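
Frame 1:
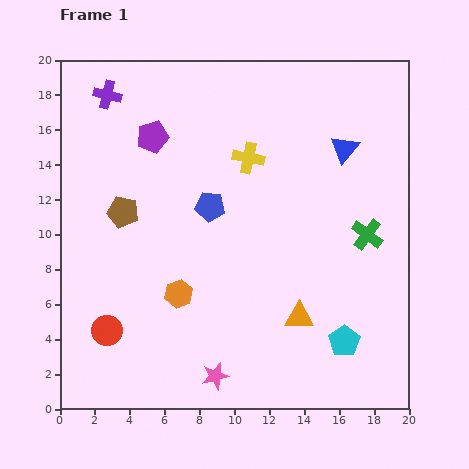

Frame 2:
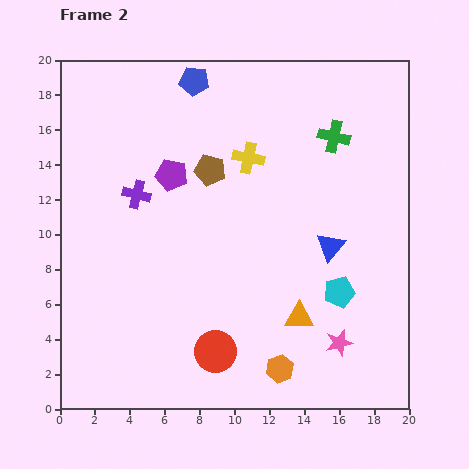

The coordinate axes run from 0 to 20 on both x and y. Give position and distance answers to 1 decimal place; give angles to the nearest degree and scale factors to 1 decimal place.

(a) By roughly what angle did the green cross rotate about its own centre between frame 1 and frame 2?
24° counter-clockwise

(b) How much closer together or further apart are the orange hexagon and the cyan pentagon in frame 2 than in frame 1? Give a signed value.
-4.3

Distance in frame 1: 9.9. Distance in frame 2: 5.6.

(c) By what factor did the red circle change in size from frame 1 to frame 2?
1.4×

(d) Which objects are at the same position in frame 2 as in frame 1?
the yellow cross, the orange triangle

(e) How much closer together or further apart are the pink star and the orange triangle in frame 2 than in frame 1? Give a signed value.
-3.2

Distance in frame 1: 5.9. Distance in frame 2: 2.7.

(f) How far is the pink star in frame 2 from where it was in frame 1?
7.3

The pink star moved from (8.9, 1.9) to (16.0, 3.8), a distance of √(7.1² + 1.9²) ≈ 7.3.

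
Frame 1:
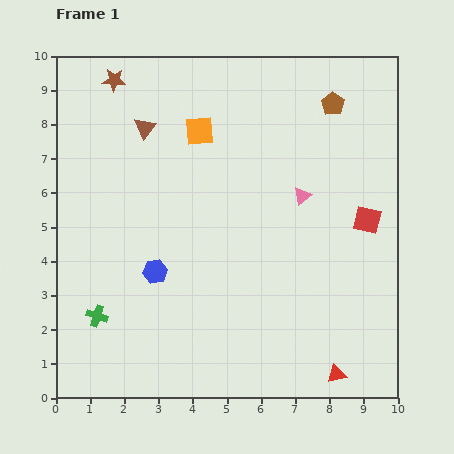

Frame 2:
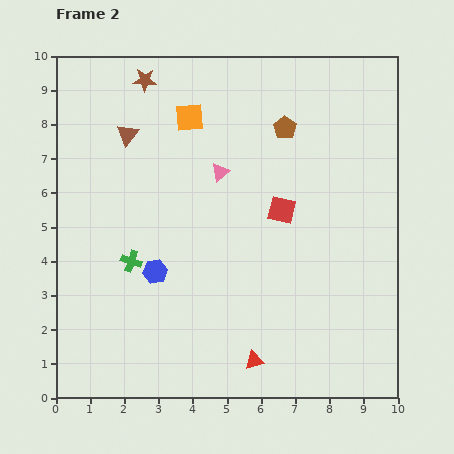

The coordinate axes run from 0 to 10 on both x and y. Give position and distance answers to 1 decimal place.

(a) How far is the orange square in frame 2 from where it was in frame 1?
0.5

The orange square moved from (4.2, 7.8) to (3.9, 8.2), a distance of √(0.3² + 0.4²) ≈ 0.5.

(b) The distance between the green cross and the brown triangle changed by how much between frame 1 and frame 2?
-2.0

Distance in frame 1: 5.7. Distance in frame 2: 3.7.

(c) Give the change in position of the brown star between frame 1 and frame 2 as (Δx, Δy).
(0.9, 0.0)

The brown star was at (1.7, 9.3) in frame 1 and (2.6, 9.3) in frame 2.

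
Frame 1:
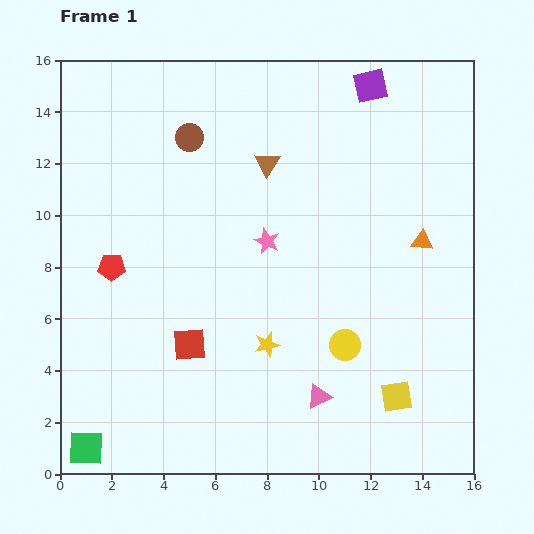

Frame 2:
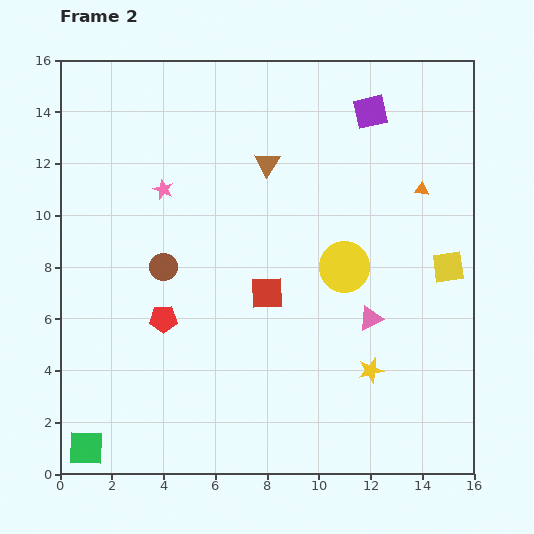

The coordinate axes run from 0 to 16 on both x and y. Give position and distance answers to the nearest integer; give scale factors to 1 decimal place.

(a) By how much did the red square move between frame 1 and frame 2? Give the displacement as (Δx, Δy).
(3, 2)

The red square was at (5, 5) in frame 1 and (8, 7) in frame 2.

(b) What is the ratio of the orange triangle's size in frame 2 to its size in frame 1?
0.6×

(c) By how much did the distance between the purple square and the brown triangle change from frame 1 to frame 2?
-1

Distance in frame 1: 5. Distance in frame 2: 4.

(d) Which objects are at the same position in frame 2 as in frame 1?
the green square, the brown triangle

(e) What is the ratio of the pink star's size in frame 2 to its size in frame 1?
0.8×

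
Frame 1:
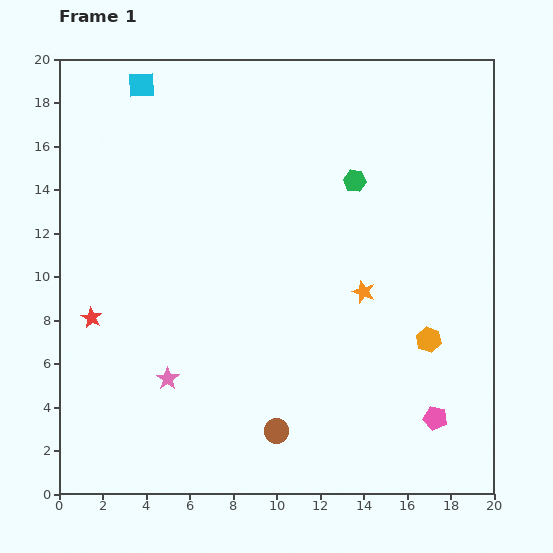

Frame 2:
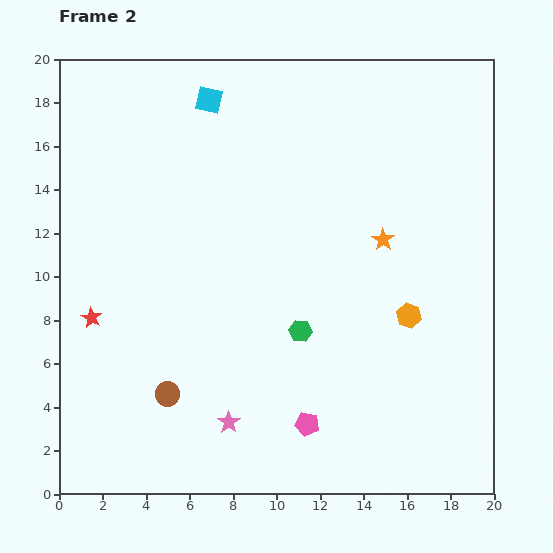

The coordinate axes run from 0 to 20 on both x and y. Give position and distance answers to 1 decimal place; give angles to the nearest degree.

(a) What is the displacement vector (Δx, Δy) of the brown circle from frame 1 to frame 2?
(-5.0, 1.7)

The brown circle was at (10.0, 2.9) in frame 1 and (5.0, 4.6) in frame 2.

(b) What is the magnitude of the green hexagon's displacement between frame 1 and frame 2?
7.3

The green hexagon moved from (13.6, 14.4) to (11.1, 7.5), a distance of √(2.5² + 6.9²) ≈ 7.3.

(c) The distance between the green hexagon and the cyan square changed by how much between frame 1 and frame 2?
+0.7

Distance in frame 1: 10.7. Distance in frame 2: 11.4.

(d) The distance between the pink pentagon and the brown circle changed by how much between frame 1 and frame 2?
-0.7

Distance in frame 1: 7.3. Distance in frame 2: 6.6.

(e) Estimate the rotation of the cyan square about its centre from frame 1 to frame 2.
16° clockwise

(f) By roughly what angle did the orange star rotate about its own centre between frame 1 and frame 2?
15° clockwise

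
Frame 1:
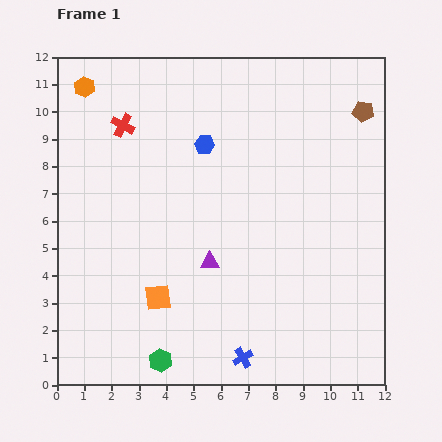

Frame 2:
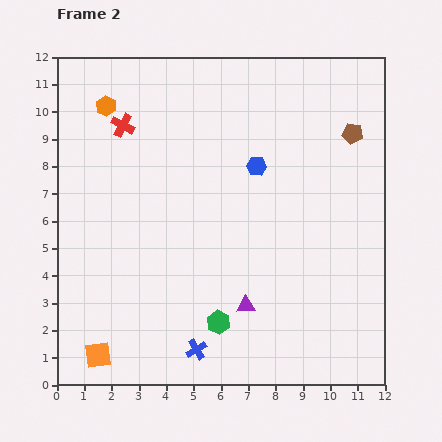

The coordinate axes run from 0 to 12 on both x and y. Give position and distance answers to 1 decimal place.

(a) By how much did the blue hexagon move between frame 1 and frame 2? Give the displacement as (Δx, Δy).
(1.9, -0.8)

The blue hexagon was at (5.4, 8.8) in frame 1 and (7.3, 8.0) in frame 2.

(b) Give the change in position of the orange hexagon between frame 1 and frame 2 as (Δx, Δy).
(0.8, -0.7)

The orange hexagon was at (1.0, 10.9) in frame 1 and (1.8, 10.2) in frame 2.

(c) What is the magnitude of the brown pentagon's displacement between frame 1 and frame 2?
0.9

The brown pentagon moved from (11.2, 10.0) to (10.8, 9.2), a distance of √(0.4² + 0.8²) ≈ 0.9.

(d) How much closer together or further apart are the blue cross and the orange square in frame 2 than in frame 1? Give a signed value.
-0.2

Distance in frame 1: 3.8. Distance in frame 2: 3.6.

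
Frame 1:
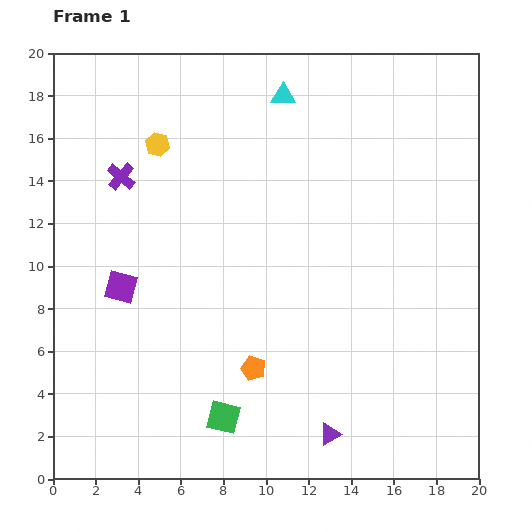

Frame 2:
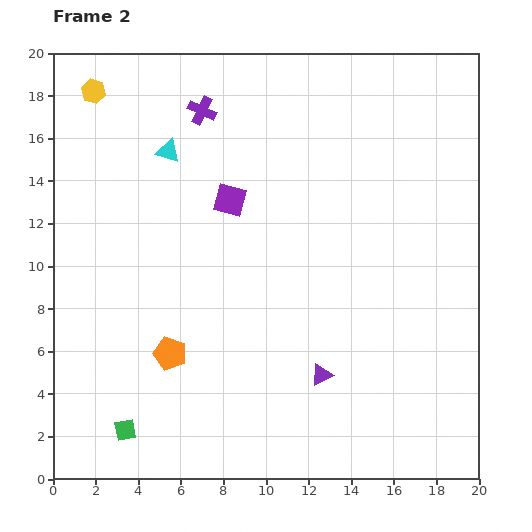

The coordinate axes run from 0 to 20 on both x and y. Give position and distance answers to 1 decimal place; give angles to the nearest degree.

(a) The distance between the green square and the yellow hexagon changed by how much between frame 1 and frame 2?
+2.8

Distance in frame 1: 13.2. Distance in frame 2: 16.0.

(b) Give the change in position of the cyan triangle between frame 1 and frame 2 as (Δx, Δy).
(-5.4, -2.6)

The cyan triangle was at (10.8, 18.0) in frame 1 and (5.4, 15.4) in frame 2.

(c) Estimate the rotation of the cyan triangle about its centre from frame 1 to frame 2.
16° clockwise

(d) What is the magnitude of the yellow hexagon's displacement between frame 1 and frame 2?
3.9

The yellow hexagon moved from (4.9, 15.7) to (1.9, 18.2), a distance of √(3.0² + 2.5²) ≈ 3.9.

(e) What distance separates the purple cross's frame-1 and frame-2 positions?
4.9

The purple cross moved from (3.2, 14.2) to (7.0, 17.3), a distance of √(3.8² + 3.1²) ≈ 4.9.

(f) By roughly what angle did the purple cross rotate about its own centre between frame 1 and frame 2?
15° counter-clockwise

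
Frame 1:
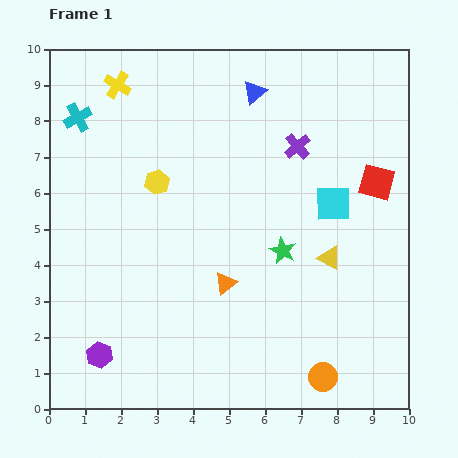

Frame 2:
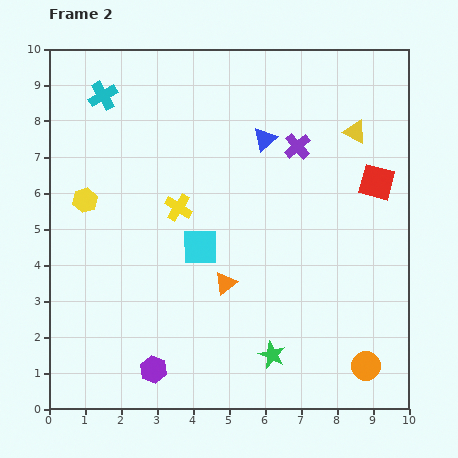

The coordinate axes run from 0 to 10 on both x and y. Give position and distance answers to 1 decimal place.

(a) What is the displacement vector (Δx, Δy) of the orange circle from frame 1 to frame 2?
(1.2, 0.3)

The orange circle was at (7.6, 0.9) in frame 1 and (8.8, 1.2) in frame 2.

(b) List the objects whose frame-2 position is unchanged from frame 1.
the purple cross, the orange triangle, the red square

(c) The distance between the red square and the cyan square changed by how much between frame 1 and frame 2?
+3.9

Distance in frame 1: 1.3. Distance in frame 2: 5.2.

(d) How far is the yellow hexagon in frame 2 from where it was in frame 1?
2.1

The yellow hexagon moved from (3.0, 6.3) to (1.0, 5.8), a distance of √(2.0² + 0.5²) ≈ 2.1.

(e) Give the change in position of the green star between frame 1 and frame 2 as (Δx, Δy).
(-0.3, -2.9)

The green star was at (6.5, 4.4) in frame 1 and (6.2, 1.5) in frame 2.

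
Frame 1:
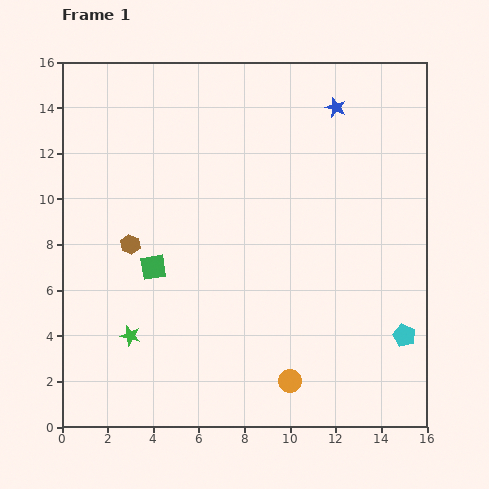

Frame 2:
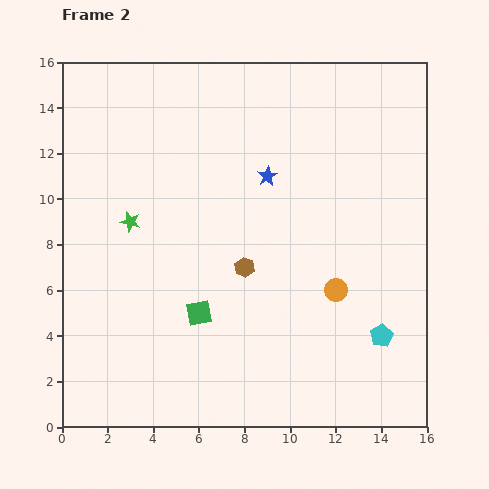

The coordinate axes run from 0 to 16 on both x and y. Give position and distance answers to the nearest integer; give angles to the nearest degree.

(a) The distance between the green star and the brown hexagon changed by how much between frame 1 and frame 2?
+1

Distance in frame 1: 4. Distance in frame 2: 5.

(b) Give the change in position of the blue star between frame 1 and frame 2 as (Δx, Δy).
(-3, -3)

The blue star was at (12, 14) in frame 1 and (9, 11) in frame 2.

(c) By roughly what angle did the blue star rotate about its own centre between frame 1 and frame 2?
20° clockwise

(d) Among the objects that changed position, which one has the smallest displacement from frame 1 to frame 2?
the cyan pentagon

(moved 1)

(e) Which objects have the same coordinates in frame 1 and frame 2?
none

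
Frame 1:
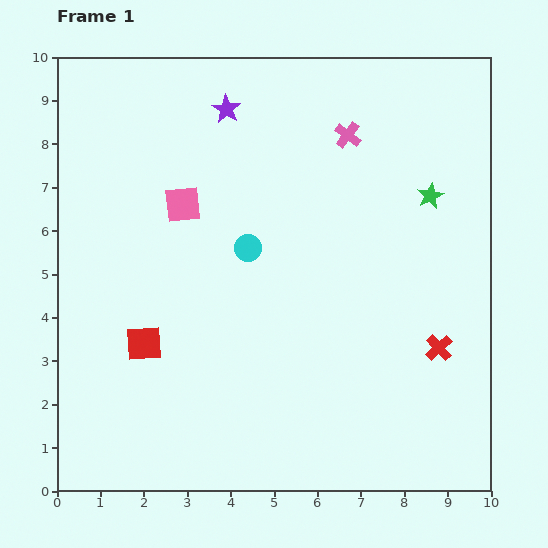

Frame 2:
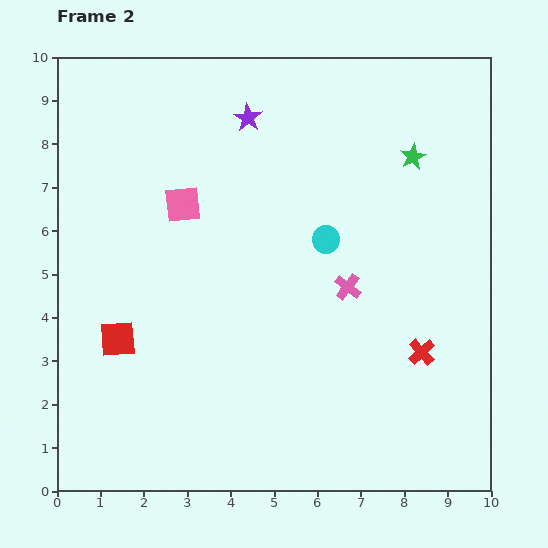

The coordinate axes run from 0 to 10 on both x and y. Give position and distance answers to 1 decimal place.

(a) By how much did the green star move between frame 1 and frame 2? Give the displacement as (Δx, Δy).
(-0.4, 0.9)

The green star was at (8.6, 6.8) in frame 1 and (8.2, 7.7) in frame 2.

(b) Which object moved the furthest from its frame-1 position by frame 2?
the pink cross

(moved 3.5; next 1.8)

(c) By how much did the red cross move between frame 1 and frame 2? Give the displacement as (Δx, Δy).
(-0.4, -0.1)

The red cross was at (8.8, 3.3) in frame 1 and (8.4, 3.2) in frame 2.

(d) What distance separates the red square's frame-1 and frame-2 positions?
0.6

The red square moved from (2.0, 3.4) to (1.4, 3.5), a distance of √(0.6² + 0.1²) ≈ 0.6.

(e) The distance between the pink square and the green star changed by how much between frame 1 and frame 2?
-0.3

Distance in frame 1: 5.7. Distance in frame 2: 5.4.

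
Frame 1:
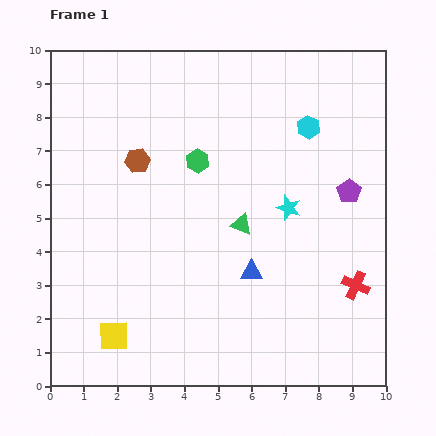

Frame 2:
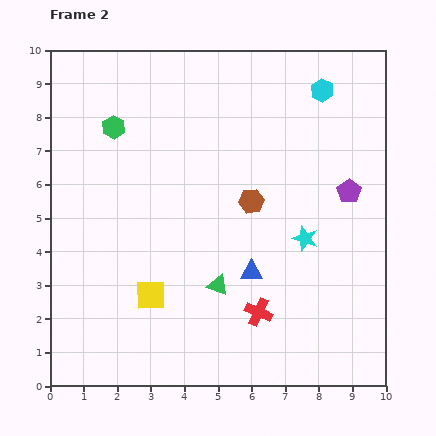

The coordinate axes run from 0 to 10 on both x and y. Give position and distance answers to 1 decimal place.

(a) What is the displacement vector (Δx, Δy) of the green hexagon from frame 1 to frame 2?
(-2.5, 1.0)

The green hexagon was at (4.4, 6.7) in frame 1 and (1.9, 7.7) in frame 2.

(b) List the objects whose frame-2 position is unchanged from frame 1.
the blue triangle, the purple pentagon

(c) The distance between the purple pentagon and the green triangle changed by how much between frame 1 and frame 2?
+1.4

Distance in frame 1: 3.4. Distance in frame 2: 4.8.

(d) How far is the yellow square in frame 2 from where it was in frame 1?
1.6

The yellow square moved from (1.9, 1.5) to (3.0, 2.7), a distance of √(1.1² + 1.2²) ≈ 1.6.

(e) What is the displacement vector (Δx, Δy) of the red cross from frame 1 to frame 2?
(-2.9, -0.8)

The red cross was at (9.1, 3.0) in frame 1 and (6.2, 2.2) in frame 2.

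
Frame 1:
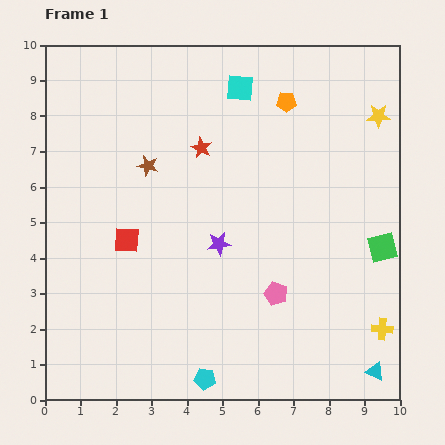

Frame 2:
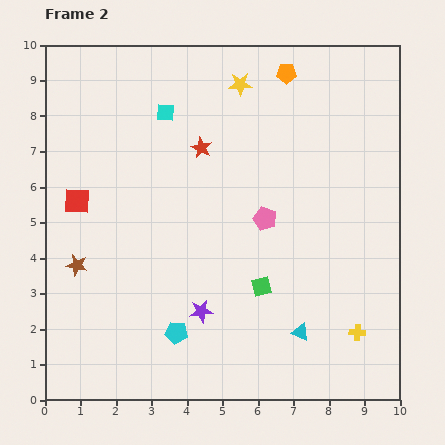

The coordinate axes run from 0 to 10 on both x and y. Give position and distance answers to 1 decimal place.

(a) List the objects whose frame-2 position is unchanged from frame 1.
the red star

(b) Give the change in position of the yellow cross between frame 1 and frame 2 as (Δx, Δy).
(-0.7, -0.1)

The yellow cross was at (9.5, 2.0) in frame 1 and (8.8, 1.9) in frame 2.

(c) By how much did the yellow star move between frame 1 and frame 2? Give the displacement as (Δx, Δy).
(-3.9, 0.9)

The yellow star was at (9.4, 8.0) in frame 1 and (5.5, 8.9) in frame 2.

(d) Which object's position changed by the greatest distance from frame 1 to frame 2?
the yellow star

(moved 4.0; next 3.6)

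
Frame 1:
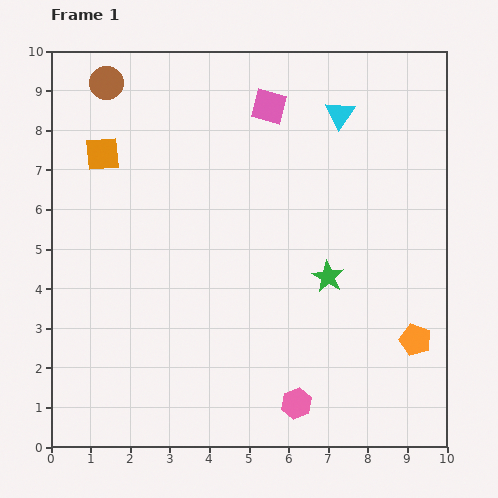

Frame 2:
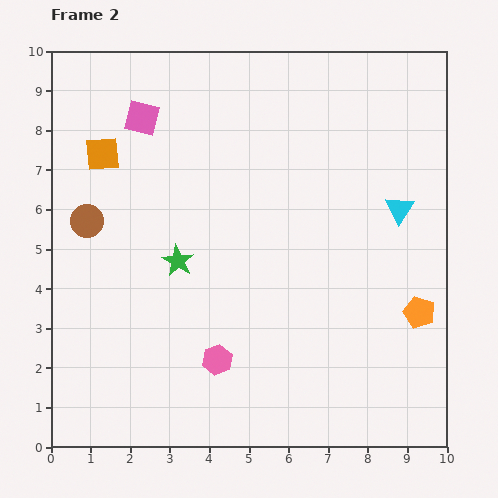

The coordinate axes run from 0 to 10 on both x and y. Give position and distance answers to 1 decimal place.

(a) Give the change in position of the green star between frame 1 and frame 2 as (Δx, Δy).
(-3.8, 0.4)

The green star was at (7.0, 4.3) in frame 1 and (3.2, 4.7) in frame 2.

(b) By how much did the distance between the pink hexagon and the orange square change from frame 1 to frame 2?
-2.0

Distance in frame 1: 8.0. Distance in frame 2: 6.0.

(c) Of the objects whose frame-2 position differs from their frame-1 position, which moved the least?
the orange pentagon

(moved 0.7)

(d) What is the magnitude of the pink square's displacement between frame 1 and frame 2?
3.2

The pink square moved from (5.5, 8.6) to (2.3, 8.3), a distance of √(3.2² + 0.3²) ≈ 3.2.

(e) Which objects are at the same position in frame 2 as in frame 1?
the orange square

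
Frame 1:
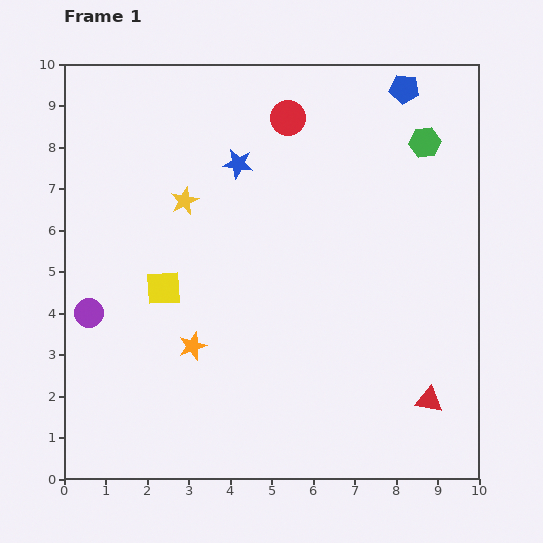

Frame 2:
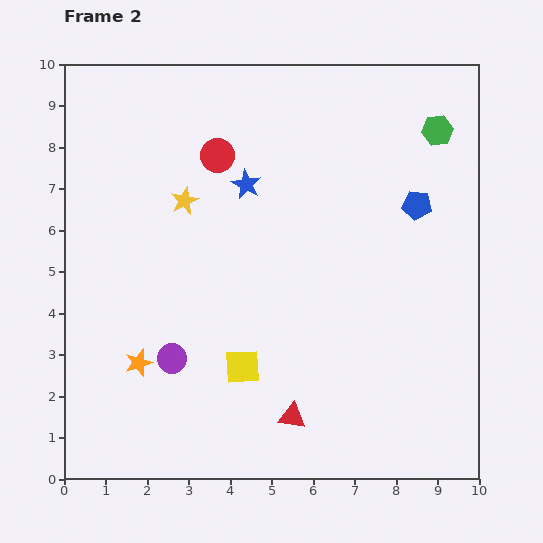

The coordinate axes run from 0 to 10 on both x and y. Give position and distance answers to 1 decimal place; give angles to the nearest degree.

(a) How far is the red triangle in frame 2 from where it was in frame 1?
3.3

The red triangle moved from (8.8, 1.9) to (5.5, 1.5), a distance of √(3.3² + 0.4²) ≈ 3.3.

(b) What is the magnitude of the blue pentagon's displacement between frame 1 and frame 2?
2.8

The blue pentagon moved from (8.2, 9.4) to (8.5, 6.6), a distance of √(0.3² + 2.8²) ≈ 2.8.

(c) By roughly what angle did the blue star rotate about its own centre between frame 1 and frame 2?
19° clockwise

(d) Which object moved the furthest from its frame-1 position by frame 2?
the red triangle

(moved 3.3; next 2.8)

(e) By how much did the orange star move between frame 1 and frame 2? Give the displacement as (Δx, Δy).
(-1.3, -0.4)

The orange star was at (3.1, 3.2) in frame 1 and (1.8, 2.8) in frame 2.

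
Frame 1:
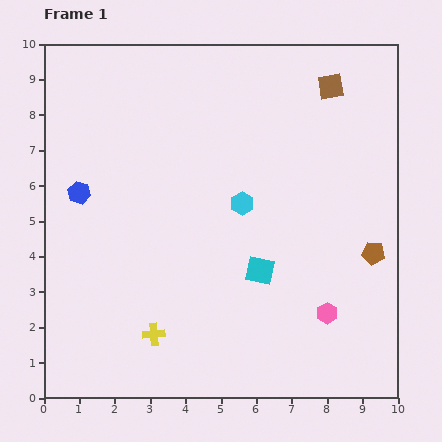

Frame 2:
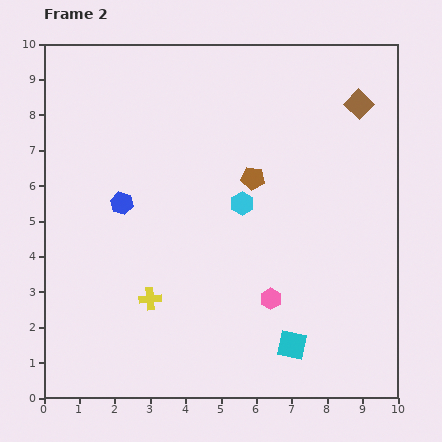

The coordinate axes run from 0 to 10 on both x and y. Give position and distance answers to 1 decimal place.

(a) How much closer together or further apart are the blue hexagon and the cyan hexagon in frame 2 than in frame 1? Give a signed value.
-1.2

Distance in frame 1: 4.6. Distance in frame 2: 3.4.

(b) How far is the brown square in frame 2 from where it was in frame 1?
0.9

The brown square moved from (8.1, 8.8) to (8.9, 8.3), a distance of √(0.8² + 0.5²) ≈ 0.9.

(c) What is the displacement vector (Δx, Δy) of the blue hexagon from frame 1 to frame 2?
(1.2, -0.3)

The blue hexagon was at (1.0, 5.8) in frame 1 and (2.2, 5.5) in frame 2.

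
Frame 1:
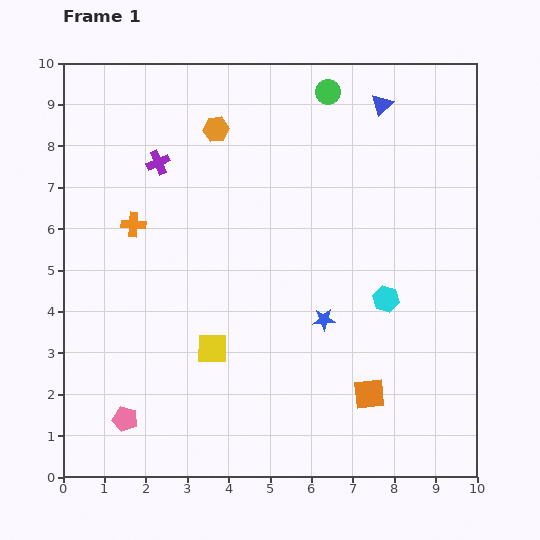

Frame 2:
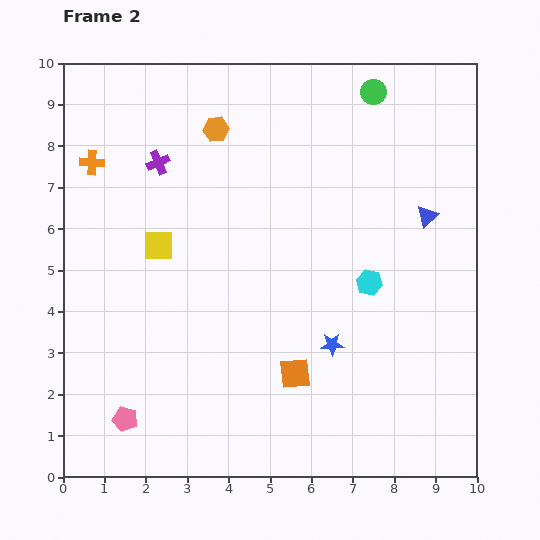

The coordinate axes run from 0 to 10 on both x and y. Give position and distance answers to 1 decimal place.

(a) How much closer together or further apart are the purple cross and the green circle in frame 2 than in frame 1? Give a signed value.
+1.1

Distance in frame 1: 4.4. Distance in frame 2: 5.5.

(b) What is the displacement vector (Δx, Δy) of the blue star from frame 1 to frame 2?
(0.2, -0.6)

The blue star was at (6.3, 3.8) in frame 1 and (6.5, 3.2) in frame 2.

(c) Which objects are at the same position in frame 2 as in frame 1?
the pink pentagon, the purple cross, the orange hexagon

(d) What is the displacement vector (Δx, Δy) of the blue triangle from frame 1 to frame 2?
(1.1, -2.7)

The blue triangle was at (7.7, 9.0) in frame 1 and (8.8, 6.3) in frame 2.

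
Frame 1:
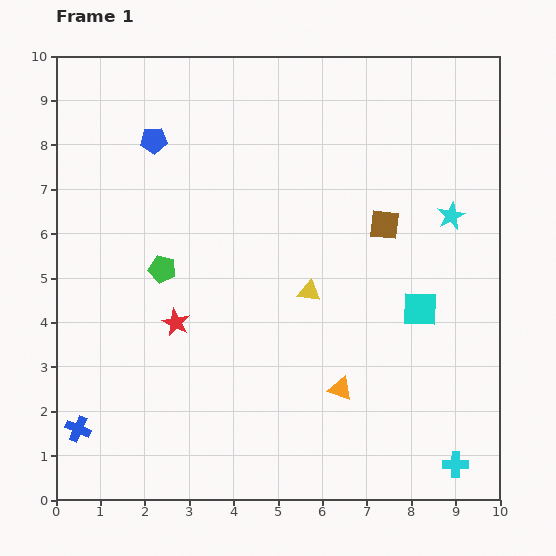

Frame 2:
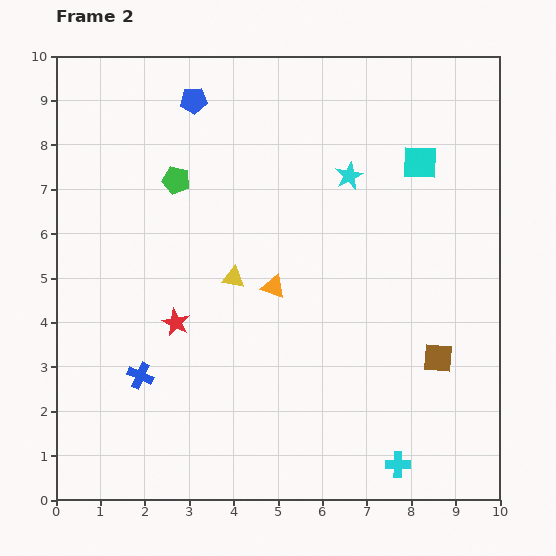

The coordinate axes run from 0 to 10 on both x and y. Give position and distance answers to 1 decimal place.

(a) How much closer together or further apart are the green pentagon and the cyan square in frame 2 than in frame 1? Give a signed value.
-0.4

Distance in frame 1: 5.9. Distance in frame 2: 5.5.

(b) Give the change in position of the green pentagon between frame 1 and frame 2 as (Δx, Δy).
(0.3, 2.0)

The green pentagon was at (2.4, 5.2) in frame 1 and (2.7, 7.2) in frame 2.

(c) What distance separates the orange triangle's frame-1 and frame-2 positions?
2.7

The orange triangle moved from (6.4, 2.5) to (4.9, 4.8), a distance of √(1.5² + 2.3²) ≈ 2.7.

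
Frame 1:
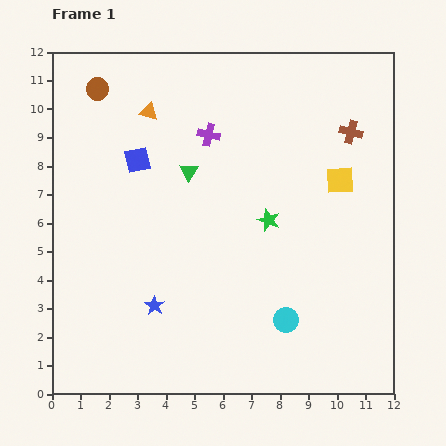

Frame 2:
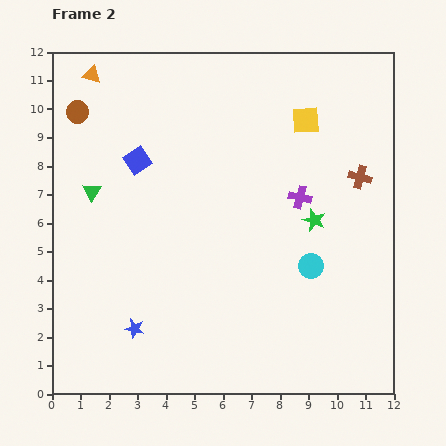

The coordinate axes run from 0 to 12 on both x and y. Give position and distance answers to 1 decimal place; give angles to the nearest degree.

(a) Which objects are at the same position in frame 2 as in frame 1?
the blue square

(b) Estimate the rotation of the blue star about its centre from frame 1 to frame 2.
20° counter-clockwise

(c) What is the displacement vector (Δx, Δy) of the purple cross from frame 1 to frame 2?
(3.2, -2.2)

The purple cross was at (5.5, 9.1) in frame 1 and (8.7, 6.9) in frame 2.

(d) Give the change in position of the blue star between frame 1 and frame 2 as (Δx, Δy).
(-0.7, -0.8)

The blue star was at (3.6, 3.1) in frame 1 and (2.9, 2.3) in frame 2.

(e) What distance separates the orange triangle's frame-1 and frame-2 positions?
2.4

The orange triangle moved from (3.4, 9.9) to (1.4, 11.2), a distance of √(2.0² + 1.3²) ≈ 2.4.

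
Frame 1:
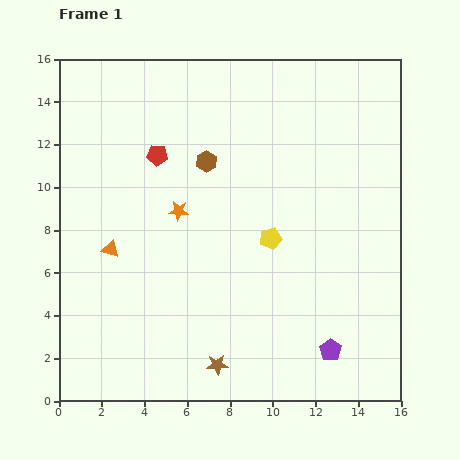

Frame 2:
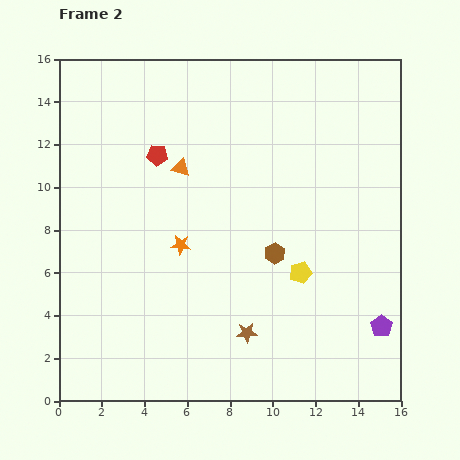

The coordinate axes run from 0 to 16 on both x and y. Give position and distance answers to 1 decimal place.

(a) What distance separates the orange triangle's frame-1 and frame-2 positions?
5.0

The orange triangle moved from (2.4, 7.1) to (5.7, 10.9), a distance of √(3.3² + 3.8²) ≈ 5.0.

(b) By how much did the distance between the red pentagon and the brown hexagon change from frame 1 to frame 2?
+4.9

Distance in frame 1: 2.3. Distance in frame 2: 7.2.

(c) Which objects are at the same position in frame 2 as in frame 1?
the red pentagon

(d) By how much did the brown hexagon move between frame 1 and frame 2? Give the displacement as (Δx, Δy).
(3.2, -4.3)

The brown hexagon was at (6.9, 11.2) in frame 1 and (10.1, 6.9) in frame 2.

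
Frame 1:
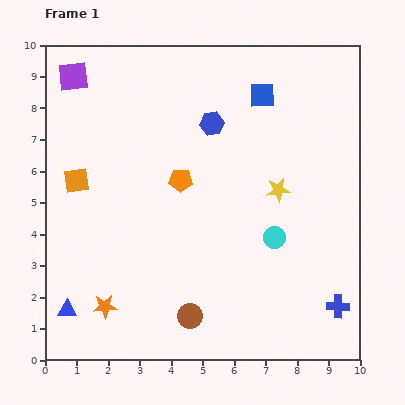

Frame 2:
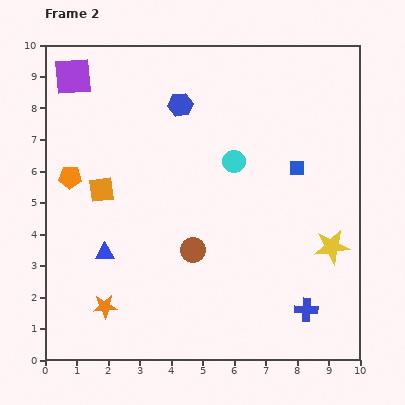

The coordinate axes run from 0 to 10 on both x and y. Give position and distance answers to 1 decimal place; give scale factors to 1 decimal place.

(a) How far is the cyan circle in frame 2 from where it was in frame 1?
2.7

The cyan circle moved from (7.3, 3.9) to (6.0, 6.3), a distance of √(1.3² + 2.4²) ≈ 2.7.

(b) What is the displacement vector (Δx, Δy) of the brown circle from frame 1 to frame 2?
(0.1, 2.1)

The brown circle was at (4.6, 1.4) in frame 1 and (4.7, 3.5) in frame 2.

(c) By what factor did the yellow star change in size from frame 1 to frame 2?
1.5×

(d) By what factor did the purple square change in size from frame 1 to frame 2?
1.3×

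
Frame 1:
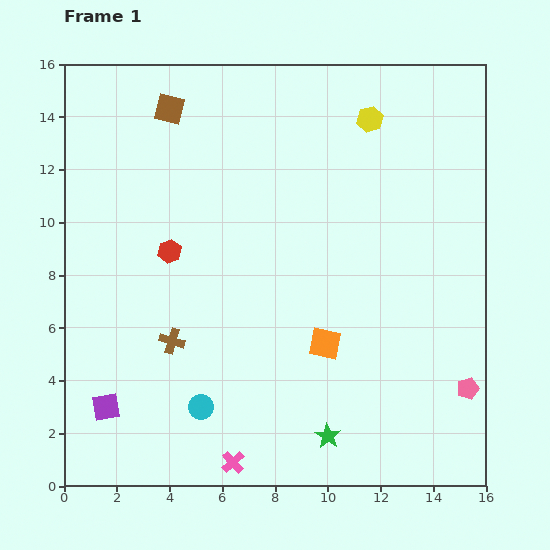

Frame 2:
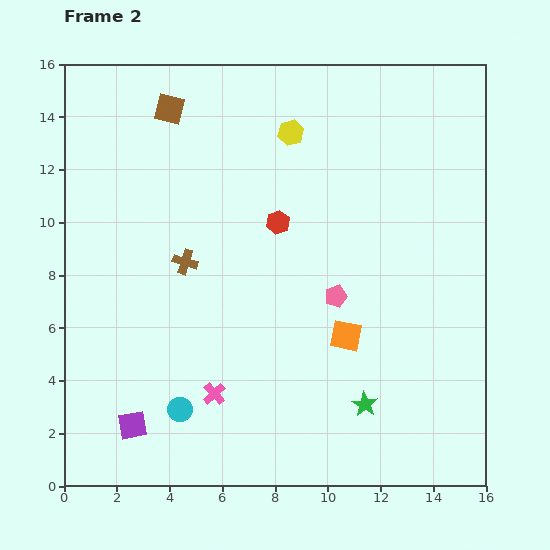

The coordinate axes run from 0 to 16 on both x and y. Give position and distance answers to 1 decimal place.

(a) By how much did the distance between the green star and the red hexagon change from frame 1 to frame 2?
-1.6

Distance in frame 1: 9.2. Distance in frame 2: 7.6.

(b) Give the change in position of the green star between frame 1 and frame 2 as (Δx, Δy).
(1.4, 1.2)

The green star was at (10.0, 1.9) in frame 1 and (11.4, 3.1) in frame 2.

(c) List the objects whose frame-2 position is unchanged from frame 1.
the brown square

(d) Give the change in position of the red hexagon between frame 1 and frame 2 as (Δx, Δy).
(4.1, 1.1)

The red hexagon was at (4.0, 8.9) in frame 1 and (8.1, 10.0) in frame 2.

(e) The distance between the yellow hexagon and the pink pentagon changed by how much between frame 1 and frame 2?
-4.5

Distance in frame 1: 10.9. Distance in frame 2: 6.4.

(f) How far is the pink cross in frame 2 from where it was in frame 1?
2.7

The pink cross moved from (6.4, 0.9) to (5.7, 3.5), a distance of √(0.7² + 2.6²) ≈ 2.7.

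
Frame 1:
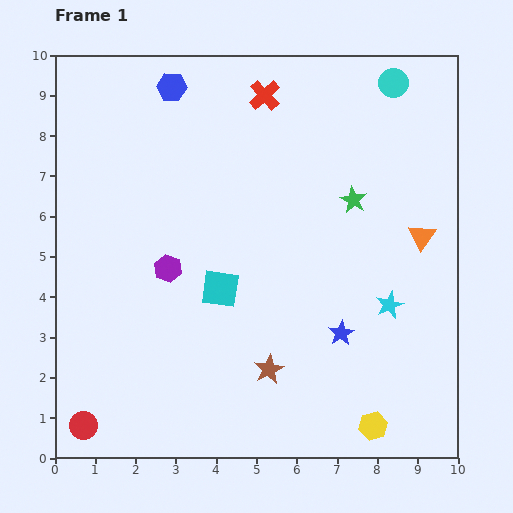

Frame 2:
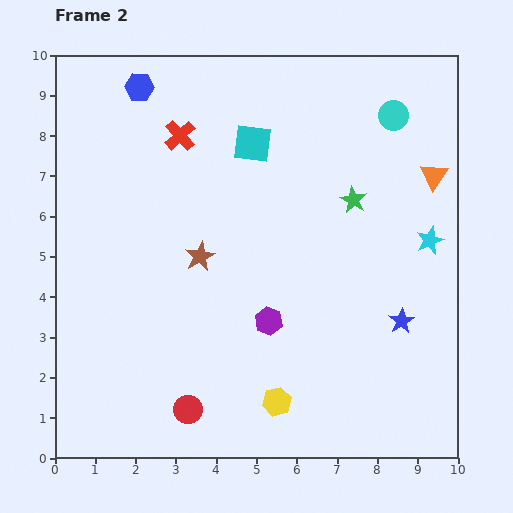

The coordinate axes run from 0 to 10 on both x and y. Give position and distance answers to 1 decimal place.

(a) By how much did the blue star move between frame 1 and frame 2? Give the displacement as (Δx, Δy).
(1.5, 0.3)

The blue star was at (7.1, 3.1) in frame 1 and (8.6, 3.4) in frame 2.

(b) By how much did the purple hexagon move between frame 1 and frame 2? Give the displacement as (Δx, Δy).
(2.5, -1.3)

The purple hexagon was at (2.8, 4.7) in frame 1 and (5.3, 3.4) in frame 2.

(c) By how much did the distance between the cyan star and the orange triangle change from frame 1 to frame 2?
-0.3

Distance in frame 1: 1.9. Distance in frame 2: 1.6.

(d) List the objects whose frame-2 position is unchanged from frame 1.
the green star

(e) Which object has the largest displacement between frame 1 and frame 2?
the cyan square

(moved 3.7; next 3.3)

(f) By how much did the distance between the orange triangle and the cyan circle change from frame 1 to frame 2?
-2.1

Distance in frame 1: 3.9. Distance in frame 2: 1.8.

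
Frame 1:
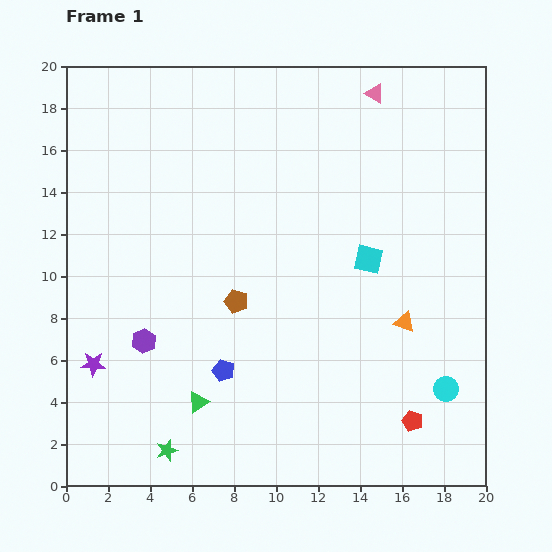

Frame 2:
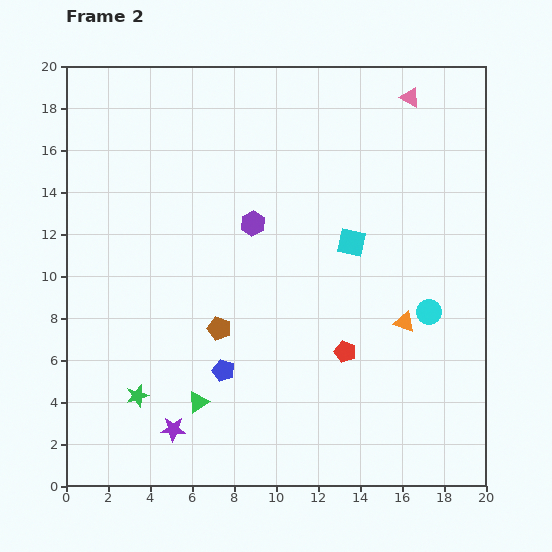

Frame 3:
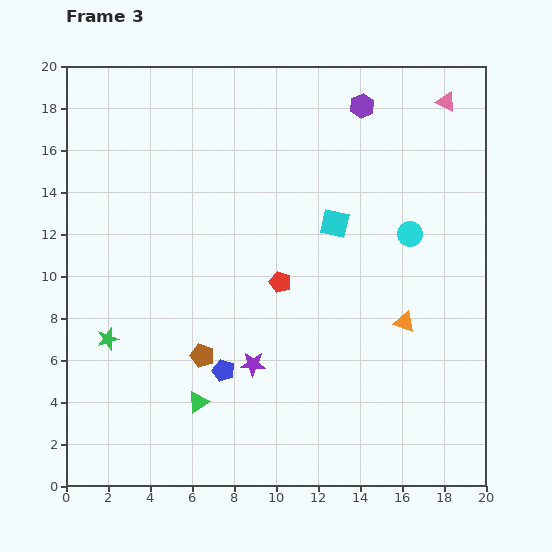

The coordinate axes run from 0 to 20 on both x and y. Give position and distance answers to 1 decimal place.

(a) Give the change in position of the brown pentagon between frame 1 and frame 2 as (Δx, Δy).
(-0.8, -1.3)

The brown pentagon was at (8.1, 8.8) in frame 1 and (7.3, 7.5) in frame 2.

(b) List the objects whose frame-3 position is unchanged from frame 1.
the blue pentagon, the orange triangle, the green triangle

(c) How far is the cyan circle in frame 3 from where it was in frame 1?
7.6

The cyan circle moved from (18.1, 4.6) to (16.4, 12.0), a distance of √(1.7² + 7.4²) ≈ 7.6.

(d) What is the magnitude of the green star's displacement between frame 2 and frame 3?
3.0

The green star moved from (3.4, 4.3) to (2.0, 7.0), a distance of √(1.4² + 2.7²) ≈ 3.0.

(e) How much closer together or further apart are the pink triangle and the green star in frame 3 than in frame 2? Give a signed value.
+0.4

Distance in frame 2: 19.3. Distance in frame 3: 19.7.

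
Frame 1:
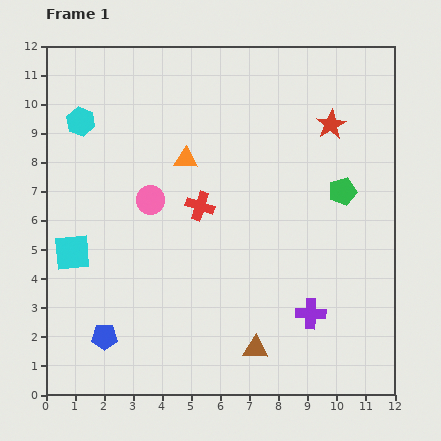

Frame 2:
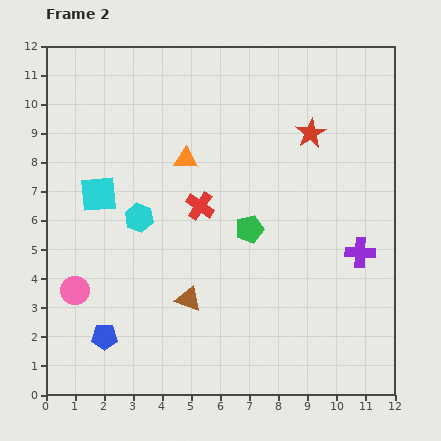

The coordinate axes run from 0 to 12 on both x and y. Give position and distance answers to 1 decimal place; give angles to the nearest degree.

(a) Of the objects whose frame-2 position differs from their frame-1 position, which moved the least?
the red star

(moved 0.8)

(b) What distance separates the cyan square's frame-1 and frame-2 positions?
2.2

The cyan square moved from (0.9, 4.9) to (1.8, 6.9), a distance of √(0.9² + 2.0²) ≈ 2.2.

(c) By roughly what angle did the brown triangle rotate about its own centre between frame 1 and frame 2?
17° clockwise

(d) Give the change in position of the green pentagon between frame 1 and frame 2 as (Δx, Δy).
(-3.2, -1.3)

The green pentagon was at (10.2, 7.0) in frame 1 and (7.0, 5.7) in frame 2.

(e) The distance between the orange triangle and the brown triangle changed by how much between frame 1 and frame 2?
-2.1

Distance in frame 1: 6.9. Distance in frame 2: 4.8.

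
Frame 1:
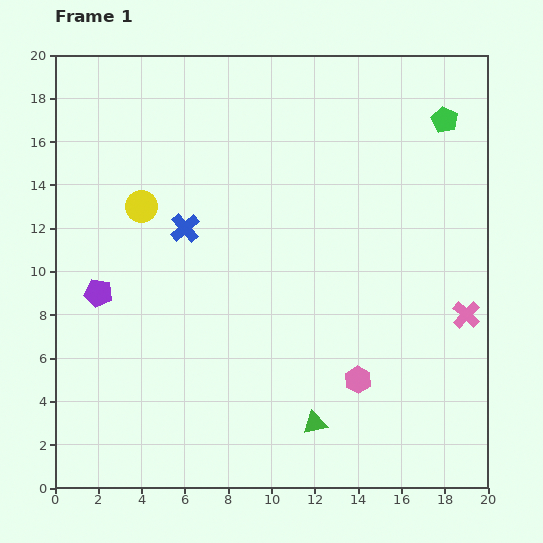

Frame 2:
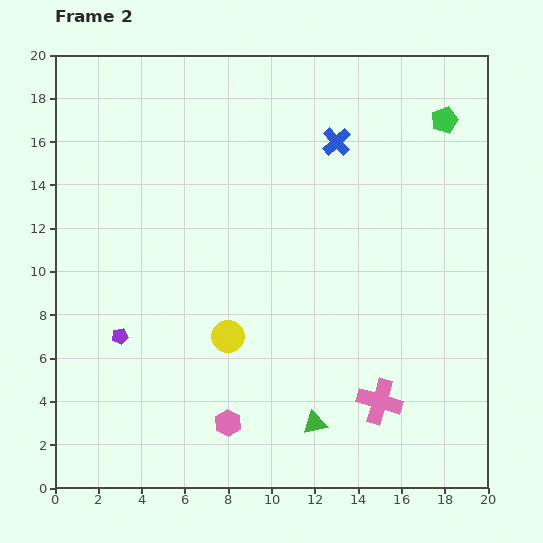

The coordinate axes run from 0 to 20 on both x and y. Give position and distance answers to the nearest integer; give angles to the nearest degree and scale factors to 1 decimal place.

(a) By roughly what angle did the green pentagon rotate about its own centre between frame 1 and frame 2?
24° clockwise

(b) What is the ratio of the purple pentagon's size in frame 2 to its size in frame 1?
0.6×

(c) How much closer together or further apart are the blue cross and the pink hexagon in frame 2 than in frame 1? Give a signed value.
+3

Distance in frame 1: 11. Distance in frame 2: 14.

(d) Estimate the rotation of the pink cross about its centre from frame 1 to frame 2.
27° counter-clockwise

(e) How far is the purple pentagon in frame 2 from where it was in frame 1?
2

The purple pentagon moved from (2, 9) to (3, 7), a distance of √(1² + 2²) ≈ 2.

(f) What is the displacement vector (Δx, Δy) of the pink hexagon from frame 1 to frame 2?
(-6, -2)

The pink hexagon was at (14, 5) in frame 1 and (8, 3) in frame 2.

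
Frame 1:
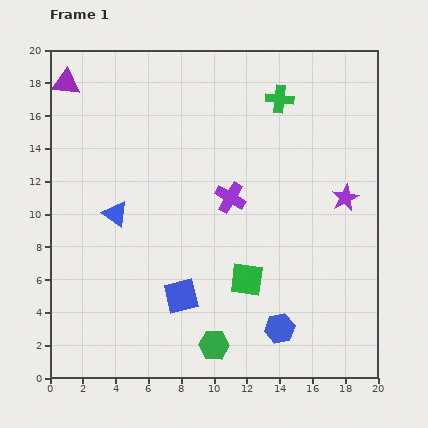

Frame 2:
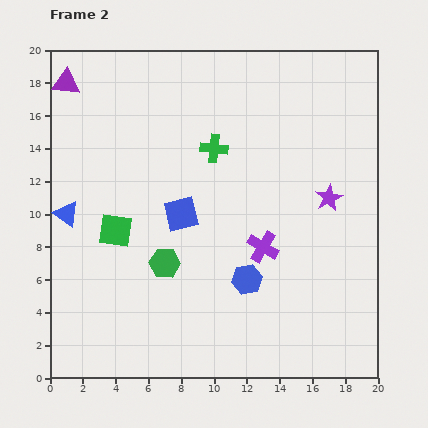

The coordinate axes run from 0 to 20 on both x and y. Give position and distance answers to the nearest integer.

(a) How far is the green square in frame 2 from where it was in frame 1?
9

The green square moved from (12, 6) to (4, 9), a distance of √(8² + 3²) ≈ 9.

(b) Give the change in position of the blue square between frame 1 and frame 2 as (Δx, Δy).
(0, 5)

The blue square was at (8, 5) in frame 1 and (8, 10) in frame 2.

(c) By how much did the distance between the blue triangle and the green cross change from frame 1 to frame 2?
-2

Distance in frame 1: 12. Distance in frame 2: 10.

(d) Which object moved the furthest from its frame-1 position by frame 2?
the green square

(moved 9; next 6)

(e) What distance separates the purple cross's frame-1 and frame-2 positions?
4

The purple cross moved from (11, 11) to (13, 8), a distance of √(2² + 3²) ≈ 4.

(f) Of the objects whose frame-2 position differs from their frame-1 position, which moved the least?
the purple star

(moved 1)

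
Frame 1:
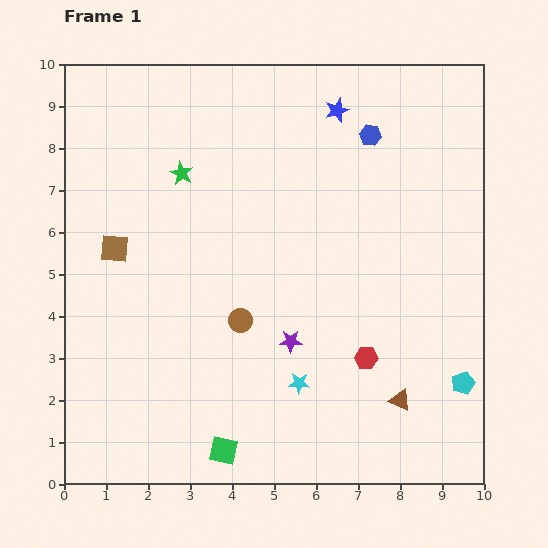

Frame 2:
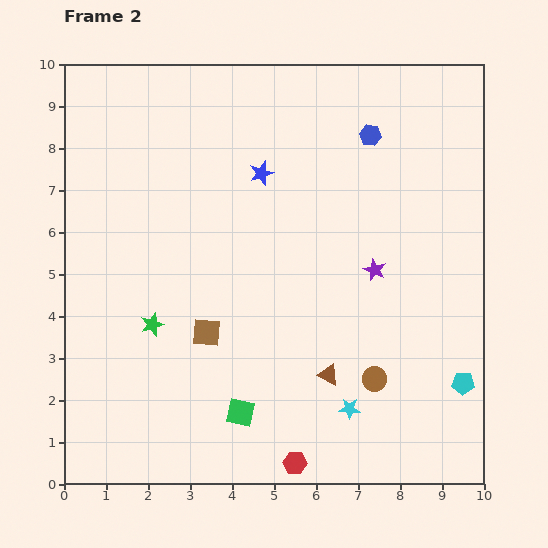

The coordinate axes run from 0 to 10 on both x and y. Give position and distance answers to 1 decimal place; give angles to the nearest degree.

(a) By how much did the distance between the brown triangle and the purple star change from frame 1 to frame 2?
-0.3

Distance in frame 1: 3.0. Distance in frame 2: 2.7.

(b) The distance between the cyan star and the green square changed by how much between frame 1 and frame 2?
+0.2

Distance in frame 1: 2.4. Distance in frame 2: 2.6.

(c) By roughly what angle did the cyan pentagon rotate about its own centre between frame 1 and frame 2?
24° clockwise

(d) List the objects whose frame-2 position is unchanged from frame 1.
the blue hexagon, the cyan pentagon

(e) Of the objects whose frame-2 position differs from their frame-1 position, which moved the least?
the green square

(moved 1.0)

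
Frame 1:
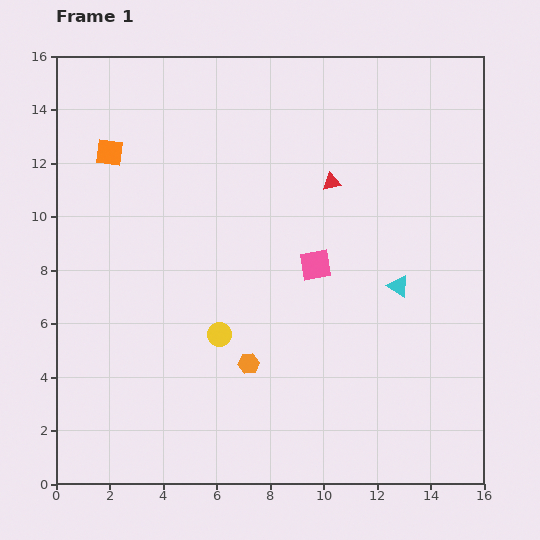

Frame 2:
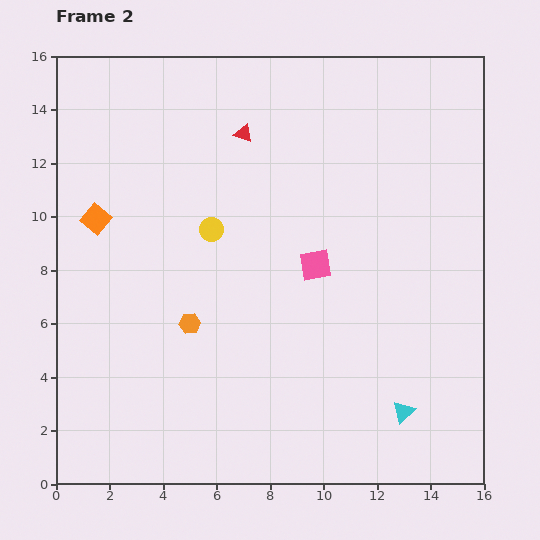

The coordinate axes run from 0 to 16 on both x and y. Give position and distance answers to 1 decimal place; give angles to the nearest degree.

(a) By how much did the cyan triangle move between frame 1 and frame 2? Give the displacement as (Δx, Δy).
(0.2, -4.7)

The cyan triangle was at (12.8, 7.4) in frame 1 and (13.0, 2.7) in frame 2.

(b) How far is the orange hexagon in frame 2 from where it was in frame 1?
2.7

The orange hexagon moved from (7.2, 4.5) to (5.0, 6.0), a distance of √(2.2² + 1.5²) ≈ 2.7.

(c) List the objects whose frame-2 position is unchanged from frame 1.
the pink square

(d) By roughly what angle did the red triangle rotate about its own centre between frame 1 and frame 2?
32° clockwise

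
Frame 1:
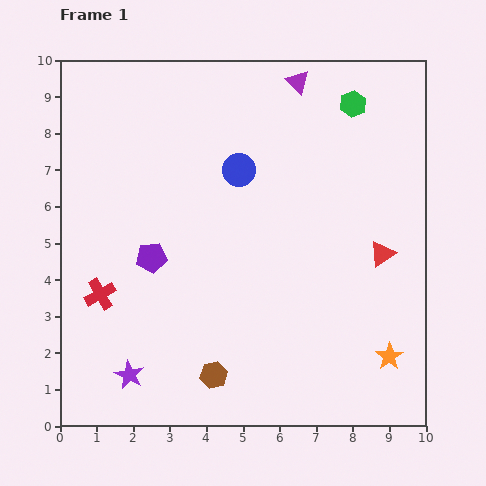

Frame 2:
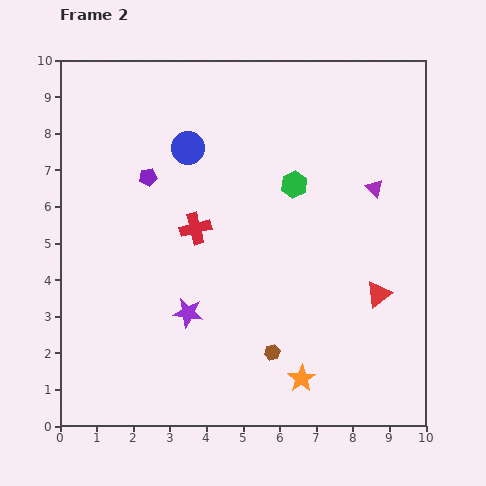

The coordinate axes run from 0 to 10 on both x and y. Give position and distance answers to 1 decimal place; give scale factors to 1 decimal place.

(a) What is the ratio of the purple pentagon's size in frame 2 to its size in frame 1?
0.6×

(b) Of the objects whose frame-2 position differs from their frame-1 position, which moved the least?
the red triangle

(moved 1.1)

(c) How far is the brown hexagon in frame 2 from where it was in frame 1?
1.7

The brown hexagon moved from (4.2, 1.4) to (5.8, 2.0), a distance of √(1.6² + 0.6²) ≈ 1.7.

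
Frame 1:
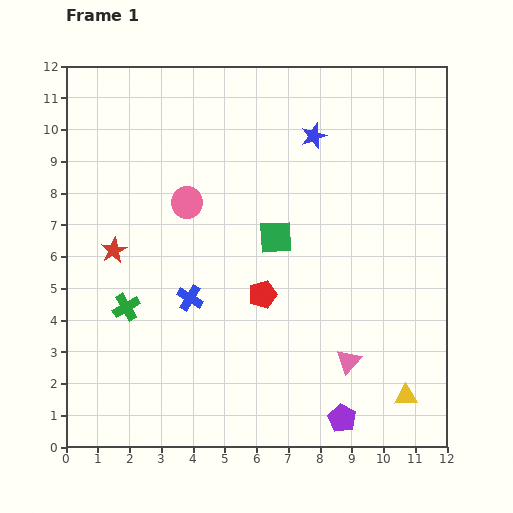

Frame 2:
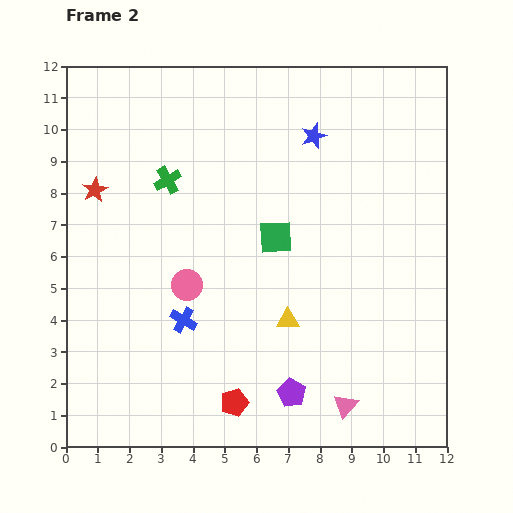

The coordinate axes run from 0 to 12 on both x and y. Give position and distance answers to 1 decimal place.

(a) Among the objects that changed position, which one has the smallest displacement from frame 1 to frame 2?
the blue cross

(moved 0.7)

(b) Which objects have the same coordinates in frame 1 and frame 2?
the green square, the blue star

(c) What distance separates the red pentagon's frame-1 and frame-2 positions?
3.5

The red pentagon moved from (6.2, 4.8) to (5.3, 1.4), a distance of √(0.9² + 3.4²) ≈ 3.5.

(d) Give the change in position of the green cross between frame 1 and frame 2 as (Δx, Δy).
(1.3, 4.0)

The green cross was at (1.9, 4.4) in frame 1 and (3.2, 8.4) in frame 2.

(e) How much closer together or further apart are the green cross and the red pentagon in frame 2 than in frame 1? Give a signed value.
+3.0

Distance in frame 1: 4.3. Distance in frame 2: 7.3.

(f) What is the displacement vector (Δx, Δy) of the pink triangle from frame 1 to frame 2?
(-0.1, -1.4)

The pink triangle was at (8.9, 2.7) in frame 1 and (8.8, 1.3) in frame 2.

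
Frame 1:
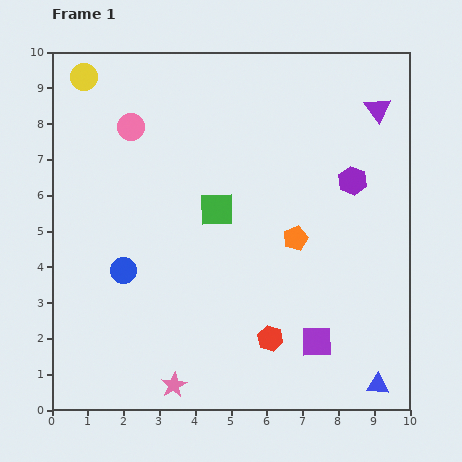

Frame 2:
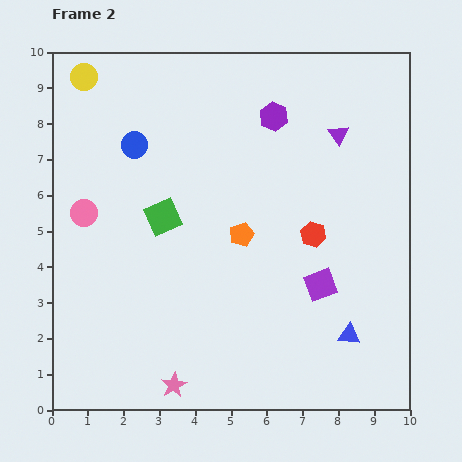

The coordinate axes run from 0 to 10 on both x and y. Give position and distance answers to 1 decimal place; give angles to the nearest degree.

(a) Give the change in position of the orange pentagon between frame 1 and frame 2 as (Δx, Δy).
(-1.5, 0.1)

The orange pentagon was at (6.8, 4.8) in frame 1 and (5.3, 4.9) in frame 2.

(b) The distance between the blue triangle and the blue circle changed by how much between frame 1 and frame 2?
+0.2

Distance in frame 1: 7.8. Distance in frame 2: 8.0.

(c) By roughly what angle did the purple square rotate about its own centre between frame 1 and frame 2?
21° counter-clockwise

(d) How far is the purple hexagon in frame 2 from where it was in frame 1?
2.8

The purple hexagon moved from (8.4, 6.4) to (6.2, 8.2), a distance of √(2.2² + 1.8²) ≈ 2.8.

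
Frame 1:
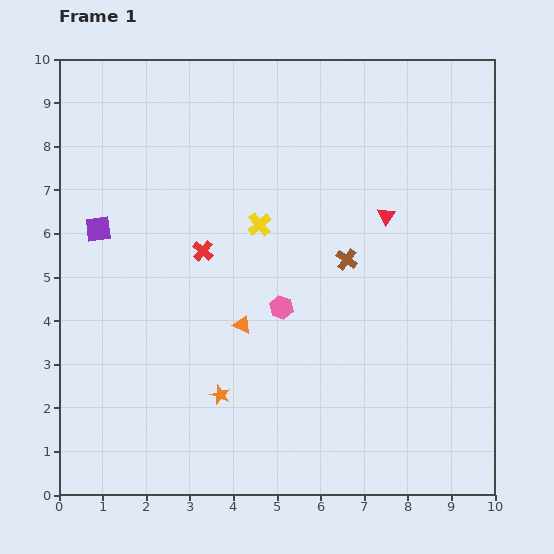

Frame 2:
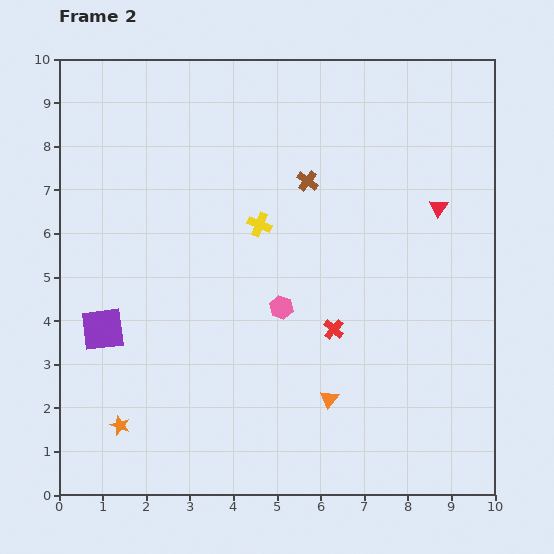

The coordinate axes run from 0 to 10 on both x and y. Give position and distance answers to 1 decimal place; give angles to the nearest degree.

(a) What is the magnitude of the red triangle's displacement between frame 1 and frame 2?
1.2

The red triangle moved from (7.5, 6.4) to (8.7, 6.6), a distance of √(1.2² + 0.2²) ≈ 1.2.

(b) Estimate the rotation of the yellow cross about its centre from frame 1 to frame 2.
28° counter-clockwise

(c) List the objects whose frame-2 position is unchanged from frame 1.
the pink hexagon, the yellow cross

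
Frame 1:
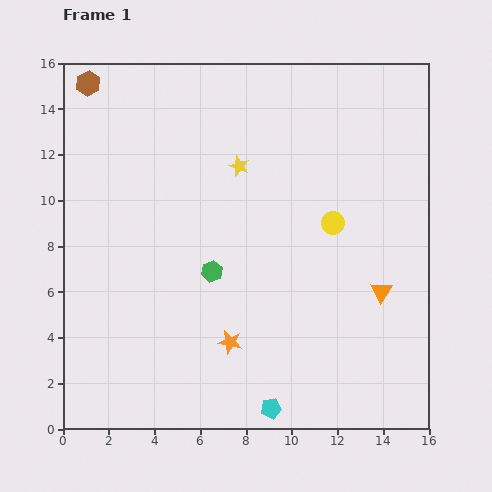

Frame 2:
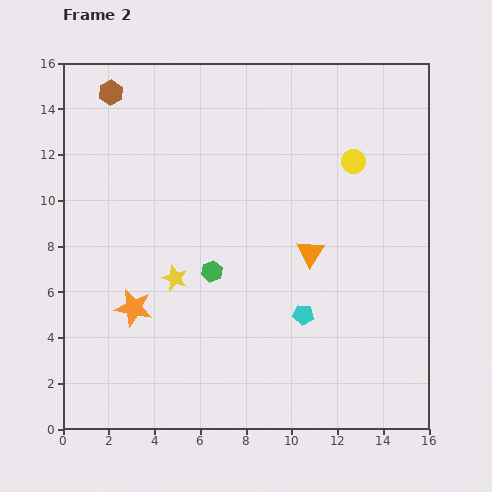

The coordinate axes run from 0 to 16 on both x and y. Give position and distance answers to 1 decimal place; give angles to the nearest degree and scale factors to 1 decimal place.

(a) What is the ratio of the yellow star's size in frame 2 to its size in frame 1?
1.3×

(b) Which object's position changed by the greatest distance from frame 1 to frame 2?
the yellow star

(moved 5.6; next 4.5)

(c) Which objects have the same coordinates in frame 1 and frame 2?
the green hexagon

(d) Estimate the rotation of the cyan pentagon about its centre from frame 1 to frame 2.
16° clockwise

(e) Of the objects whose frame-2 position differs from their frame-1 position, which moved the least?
the brown hexagon

(moved 1.1)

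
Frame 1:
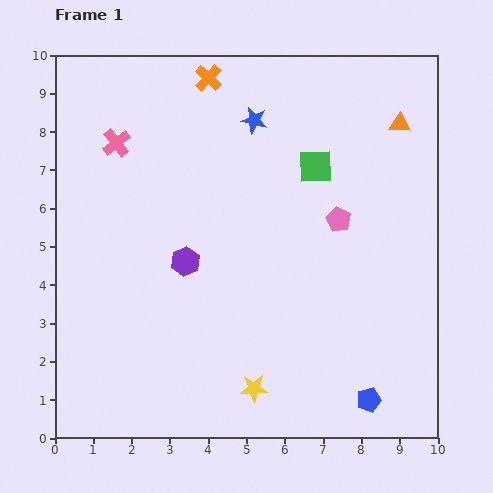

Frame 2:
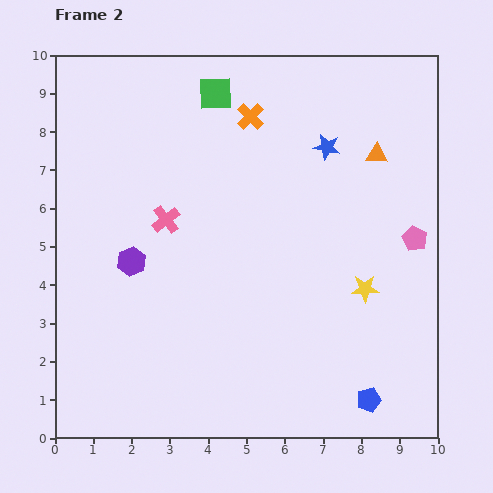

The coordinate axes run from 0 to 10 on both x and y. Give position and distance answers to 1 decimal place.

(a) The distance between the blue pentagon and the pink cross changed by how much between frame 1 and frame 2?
-2.3

Distance in frame 1: 9.4. Distance in frame 2: 7.1.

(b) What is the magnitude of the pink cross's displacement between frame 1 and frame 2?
2.4

The pink cross moved from (1.6, 7.7) to (2.9, 5.7), a distance of √(1.3² + 2.0²) ≈ 2.4.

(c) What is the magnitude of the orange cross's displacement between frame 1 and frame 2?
1.5

The orange cross moved from (4.0, 9.4) to (5.1, 8.4), a distance of √(1.1² + 1.0²) ≈ 1.5.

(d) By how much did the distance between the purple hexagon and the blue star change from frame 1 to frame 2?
+1.8

Distance in frame 1: 4.1. Distance in frame 2: 5.9.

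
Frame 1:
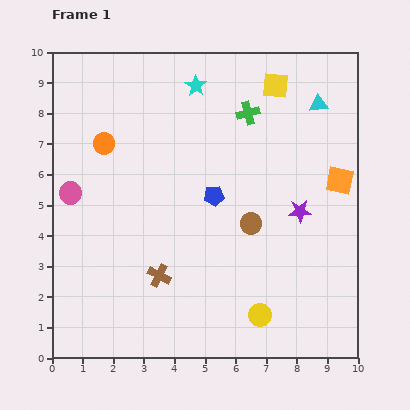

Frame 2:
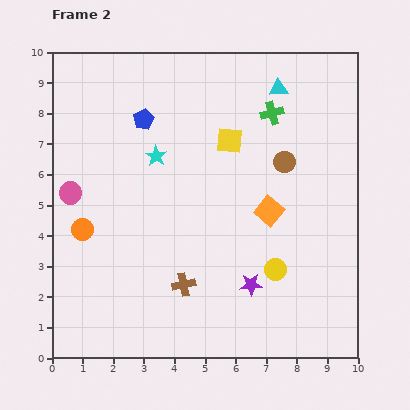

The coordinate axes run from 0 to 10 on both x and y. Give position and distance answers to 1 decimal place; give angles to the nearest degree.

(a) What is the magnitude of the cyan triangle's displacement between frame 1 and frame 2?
1.4

The cyan triangle moved from (8.7, 8.3) to (7.4, 8.8), a distance of √(1.3² + 0.5²) ≈ 1.4.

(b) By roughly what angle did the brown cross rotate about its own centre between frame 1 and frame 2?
38° counter-clockwise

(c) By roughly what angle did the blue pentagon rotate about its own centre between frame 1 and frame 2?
21° counter-clockwise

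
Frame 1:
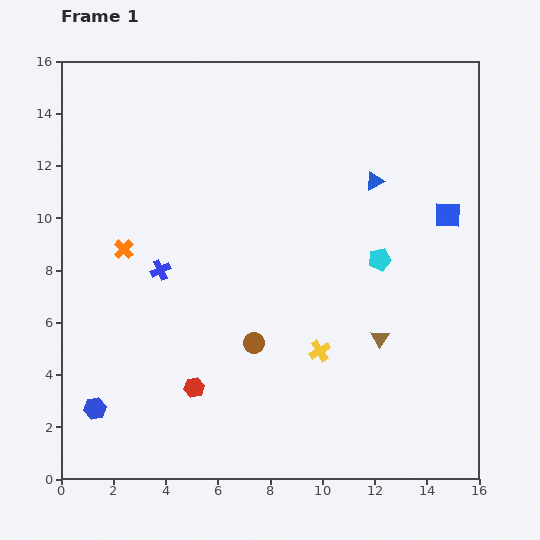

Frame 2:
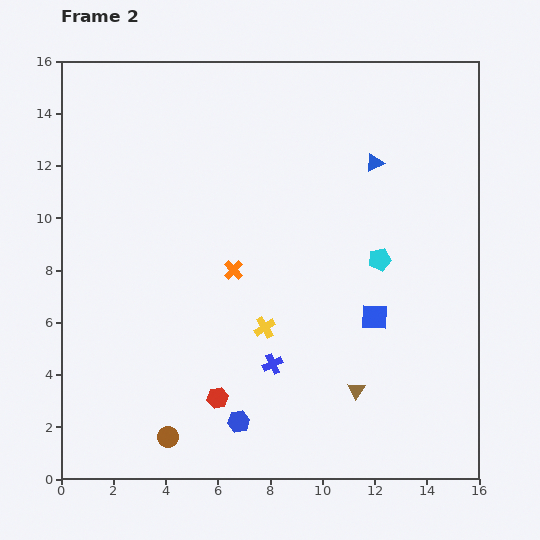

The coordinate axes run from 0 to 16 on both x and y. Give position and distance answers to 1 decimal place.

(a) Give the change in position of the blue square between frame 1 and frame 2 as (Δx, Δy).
(-2.8, -3.9)

The blue square was at (14.8, 10.1) in frame 1 and (12.0, 6.2) in frame 2.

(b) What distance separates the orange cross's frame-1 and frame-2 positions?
4.3

The orange cross moved from (2.4, 8.8) to (6.6, 8.0), a distance of √(4.2² + 0.8²) ≈ 4.3.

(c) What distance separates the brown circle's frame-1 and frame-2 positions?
4.9

The brown circle moved from (7.4, 5.2) to (4.1, 1.6), a distance of √(3.3² + 3.6²) ≈ 4.9.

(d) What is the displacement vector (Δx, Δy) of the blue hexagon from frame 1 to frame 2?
(5.5, -0.5)

The blue hexagon was at (1.3, 2.7) in frame 1 and (6.8, 2.2) in frame 2.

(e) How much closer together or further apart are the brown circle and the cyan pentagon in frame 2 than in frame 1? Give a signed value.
+4.8

Distance in frame 1: 5.8. Distance in frame 2: 10.6.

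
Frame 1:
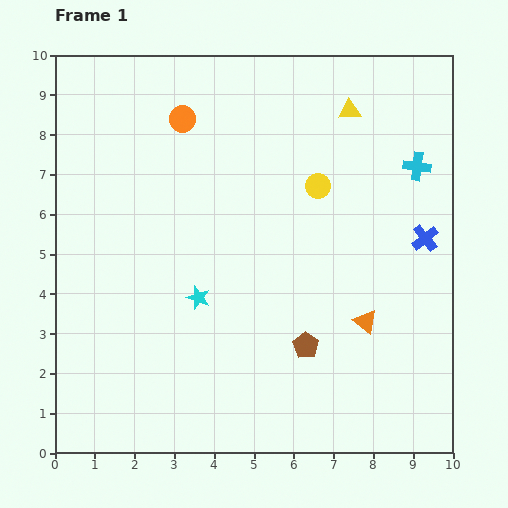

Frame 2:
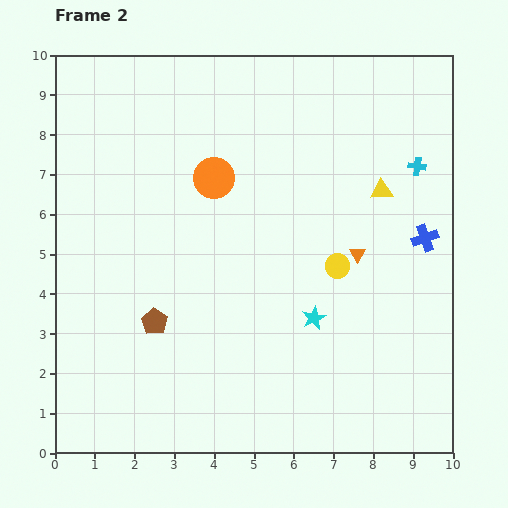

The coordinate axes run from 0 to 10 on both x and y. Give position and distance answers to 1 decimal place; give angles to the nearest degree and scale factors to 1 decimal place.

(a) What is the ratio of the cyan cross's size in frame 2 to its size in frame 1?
0.6×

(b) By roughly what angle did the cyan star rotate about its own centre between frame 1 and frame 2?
28° clockwise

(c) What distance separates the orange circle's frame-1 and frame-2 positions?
1.7

The orange circle moved from (3.2, 8.4) to (4.0, 6.9), a distance of √(0.8² + 1.5²) ≈ 1.7.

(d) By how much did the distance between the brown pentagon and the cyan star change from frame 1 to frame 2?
+1.0

Distance in frame 1: 3.0. Distance in frame 2: 4.0.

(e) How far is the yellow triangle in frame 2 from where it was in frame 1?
2.2

The yellow triangle moved from (7.4, 8.6) to (8.2, 6.6), a distance of √(0.8² + 2.0²) ≈ 2.2.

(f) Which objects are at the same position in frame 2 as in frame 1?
the cyan cross, the blue cross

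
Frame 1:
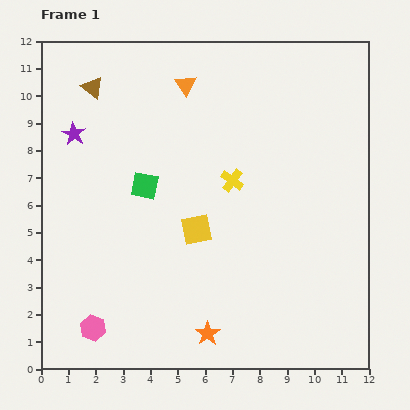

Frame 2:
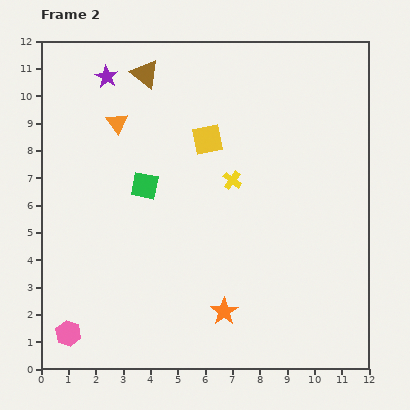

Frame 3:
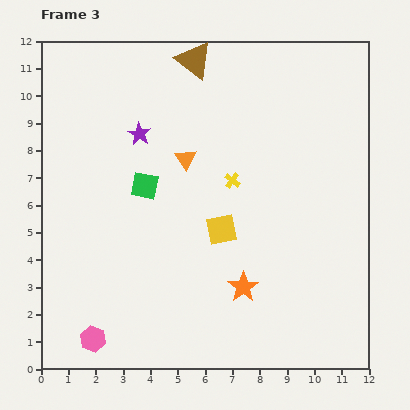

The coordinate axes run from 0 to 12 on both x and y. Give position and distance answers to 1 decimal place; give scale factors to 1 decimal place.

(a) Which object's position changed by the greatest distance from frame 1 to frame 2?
the yellow square

(moved 3.3; next 2.9)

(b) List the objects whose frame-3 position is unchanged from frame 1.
the green square, the yellow cross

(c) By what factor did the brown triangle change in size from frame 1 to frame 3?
1.6×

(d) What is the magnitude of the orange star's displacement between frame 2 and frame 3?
1.1

The orange star moved from (6.7, 2.1) to (7.4, 3.0), a distance of √(0.7² + 0.9²) ≈ 1.1.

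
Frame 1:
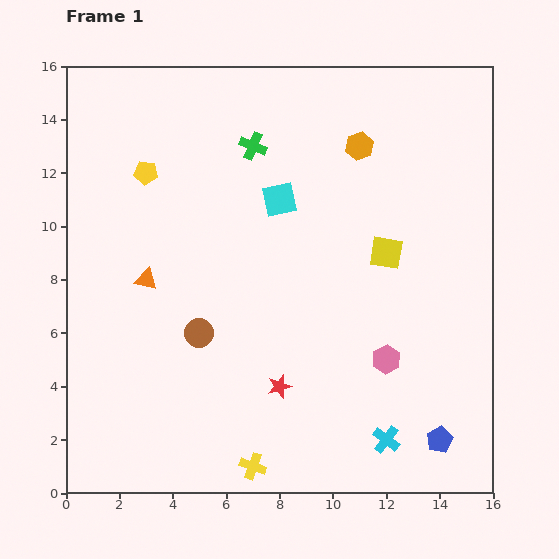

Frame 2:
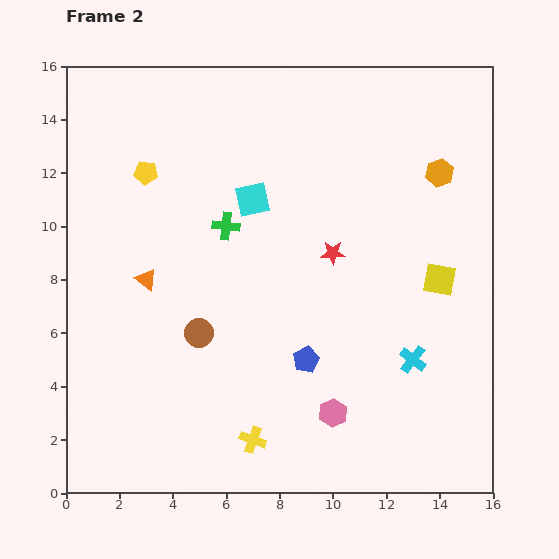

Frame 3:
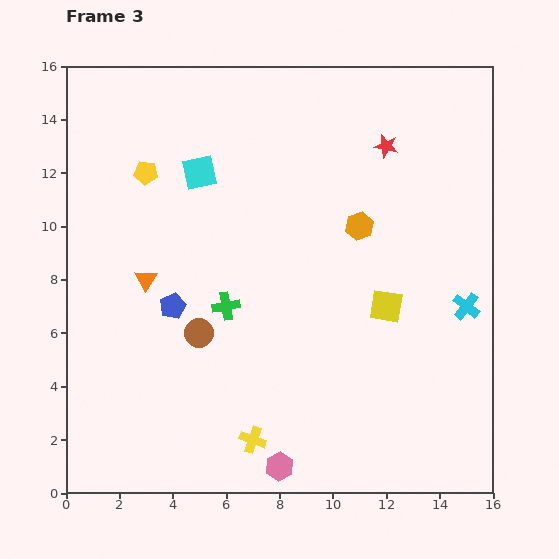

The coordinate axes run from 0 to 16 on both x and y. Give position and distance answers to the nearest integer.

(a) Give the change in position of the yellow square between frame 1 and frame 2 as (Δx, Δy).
(2, -1)

The yellow square was at (12, 9) in frame 1 and (14, 8) in frame 2.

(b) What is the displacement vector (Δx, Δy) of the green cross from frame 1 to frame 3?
(-1, -6)

The green cross was at (7, 13) in frame 1 and (6, 7) in frame 3.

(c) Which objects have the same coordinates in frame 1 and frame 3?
the brown circle, the orange triangle, the yellow pentagon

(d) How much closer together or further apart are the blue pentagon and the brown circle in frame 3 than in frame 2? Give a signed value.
-3

Distance in frame 2: 4. Distance in frame 3: 1.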